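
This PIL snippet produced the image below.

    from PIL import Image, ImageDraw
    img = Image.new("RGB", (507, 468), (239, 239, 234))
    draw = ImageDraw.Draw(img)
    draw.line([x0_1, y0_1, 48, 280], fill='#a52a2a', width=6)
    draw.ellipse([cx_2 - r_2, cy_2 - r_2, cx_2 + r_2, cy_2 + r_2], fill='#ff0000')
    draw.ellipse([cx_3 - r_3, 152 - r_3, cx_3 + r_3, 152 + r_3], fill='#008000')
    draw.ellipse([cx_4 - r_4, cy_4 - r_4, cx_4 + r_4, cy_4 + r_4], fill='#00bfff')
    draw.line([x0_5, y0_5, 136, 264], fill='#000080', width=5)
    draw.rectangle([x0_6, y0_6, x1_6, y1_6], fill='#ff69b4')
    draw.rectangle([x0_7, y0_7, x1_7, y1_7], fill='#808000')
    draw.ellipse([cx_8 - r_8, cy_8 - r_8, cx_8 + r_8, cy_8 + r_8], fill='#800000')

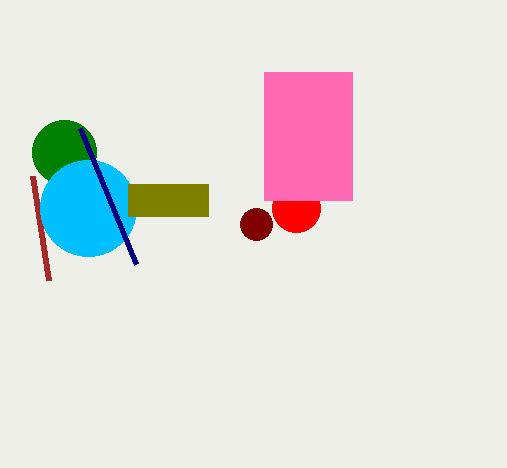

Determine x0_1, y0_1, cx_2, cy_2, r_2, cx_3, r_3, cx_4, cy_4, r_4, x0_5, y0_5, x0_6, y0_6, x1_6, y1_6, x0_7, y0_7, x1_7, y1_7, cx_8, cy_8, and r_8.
x0_1 = 32
y0_1 = 176
cx_2 = 296
cy_2 = 208
r_2 = 24
cx_3 = 64
r_3 = 32
cx_4 = 88
cy_4 = 208
r_4 = 48
x0_5 = 80
y0_5 = 128
x0_6 = 264
y0_6 = 72
x1_6 = 352
y1_6 = 200
x0_7 = 128
y0_7 = 184
x1_7 = 208
y1_7 = 216
cx_8 = 256
cy_8 = 224
r_8 = 16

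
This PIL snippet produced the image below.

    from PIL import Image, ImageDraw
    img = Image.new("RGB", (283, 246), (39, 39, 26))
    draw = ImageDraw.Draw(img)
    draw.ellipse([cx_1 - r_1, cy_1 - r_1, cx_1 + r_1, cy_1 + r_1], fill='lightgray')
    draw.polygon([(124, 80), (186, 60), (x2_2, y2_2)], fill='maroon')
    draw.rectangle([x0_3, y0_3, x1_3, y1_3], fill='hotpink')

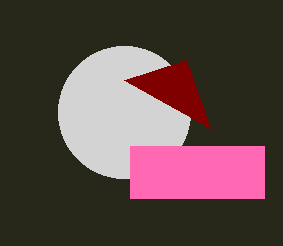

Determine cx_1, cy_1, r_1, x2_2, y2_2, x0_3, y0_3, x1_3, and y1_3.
cx_1 = 124, cy_1 = 112, r_1 = 66, x2_2 = 210, y2_2 = 128, x0_3 = 130, y0_3 = 146, x1_3 = 264, y1_3 = 198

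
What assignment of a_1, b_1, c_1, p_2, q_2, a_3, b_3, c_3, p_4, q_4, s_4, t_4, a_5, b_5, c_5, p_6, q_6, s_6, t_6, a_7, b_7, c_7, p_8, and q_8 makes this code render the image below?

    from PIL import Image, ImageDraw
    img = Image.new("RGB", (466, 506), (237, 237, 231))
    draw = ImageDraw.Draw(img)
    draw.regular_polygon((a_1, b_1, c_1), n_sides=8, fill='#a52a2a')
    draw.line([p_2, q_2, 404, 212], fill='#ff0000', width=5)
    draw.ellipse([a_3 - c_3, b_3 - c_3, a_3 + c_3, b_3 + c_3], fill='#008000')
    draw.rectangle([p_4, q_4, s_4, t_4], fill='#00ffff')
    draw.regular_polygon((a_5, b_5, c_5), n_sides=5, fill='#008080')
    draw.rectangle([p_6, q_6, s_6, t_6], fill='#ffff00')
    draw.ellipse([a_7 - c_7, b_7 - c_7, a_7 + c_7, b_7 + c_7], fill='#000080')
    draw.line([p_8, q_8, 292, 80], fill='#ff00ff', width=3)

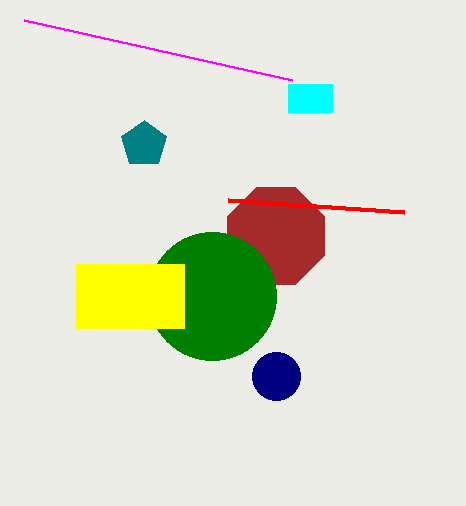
a_1 = 276, b_1 = 236, c_1 = 52, p_2 = 228, q_2 = 200, a_3 = 212, b_3 = 296, c_3 = 64, p_4 = 288, q_4 = 84, s_4 = 332, t_4 = 112, a_5 = 144, b_5 = 144, c_5 = 24, p_6 = 76, q_6 = 264, s_6 = 184, t_6 = 328, a_7 = 276, b_7 = 376, c_7 = 24, p_8 = 24, q_8 = 20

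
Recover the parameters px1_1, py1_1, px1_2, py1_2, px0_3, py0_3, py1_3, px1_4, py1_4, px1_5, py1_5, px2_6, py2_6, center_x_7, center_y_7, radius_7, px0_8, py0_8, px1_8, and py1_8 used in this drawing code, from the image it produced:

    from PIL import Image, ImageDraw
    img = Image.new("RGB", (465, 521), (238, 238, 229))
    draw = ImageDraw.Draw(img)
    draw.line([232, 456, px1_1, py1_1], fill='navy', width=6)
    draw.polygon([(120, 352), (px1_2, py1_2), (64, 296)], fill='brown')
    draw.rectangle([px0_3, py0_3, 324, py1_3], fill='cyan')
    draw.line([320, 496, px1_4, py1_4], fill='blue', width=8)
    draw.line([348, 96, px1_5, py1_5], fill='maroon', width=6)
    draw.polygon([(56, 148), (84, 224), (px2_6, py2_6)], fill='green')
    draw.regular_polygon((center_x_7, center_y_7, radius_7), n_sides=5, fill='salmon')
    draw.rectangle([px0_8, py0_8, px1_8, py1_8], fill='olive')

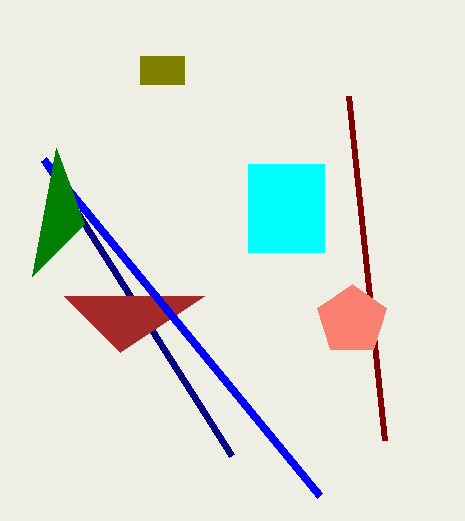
px1_1 = 44
py1_1 = 160
px1_2 = 204
py1_2 = 296
px0_3 = 248
py0_3 = 164
py1_3 = 252
px1_4 = 44
py1_4 = 160
px1_5 = 384
py1_5 = 440
px2_6 = 32
py2_6 = 276
center_x_7 = 352
center_y_7 = 320
radius_7 = 36
px0_8 = 140
py0_8 = 56
px1_8 = 184
py1_8 = 84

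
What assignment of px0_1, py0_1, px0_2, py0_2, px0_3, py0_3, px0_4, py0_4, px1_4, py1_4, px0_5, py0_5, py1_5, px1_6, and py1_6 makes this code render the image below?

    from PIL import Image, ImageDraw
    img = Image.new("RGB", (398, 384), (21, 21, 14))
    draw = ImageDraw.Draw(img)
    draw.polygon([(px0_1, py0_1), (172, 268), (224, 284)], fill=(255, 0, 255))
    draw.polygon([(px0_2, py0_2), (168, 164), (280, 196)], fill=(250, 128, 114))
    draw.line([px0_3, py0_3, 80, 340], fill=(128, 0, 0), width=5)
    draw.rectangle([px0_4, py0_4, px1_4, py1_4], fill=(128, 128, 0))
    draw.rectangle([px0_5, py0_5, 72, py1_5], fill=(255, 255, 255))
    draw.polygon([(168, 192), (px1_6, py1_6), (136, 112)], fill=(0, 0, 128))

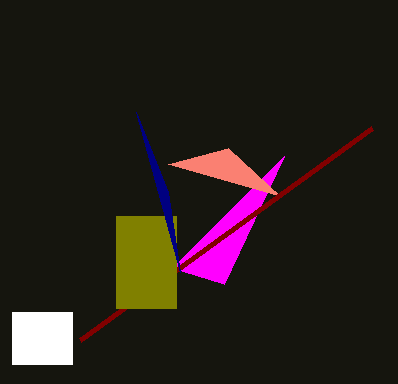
px0_1 = 284
py0_1 = 156
px0_2 = 228
py0_2 = 148
px0_3 = 372
py0_3 = 128
px0_4 = 116
py0_4 = 216
px1_4 = 176
py1_4 = 308
px0_5 = 12
py0_5 = 312
py1_5 = 364
px1_6 = 180
py1_6 = 272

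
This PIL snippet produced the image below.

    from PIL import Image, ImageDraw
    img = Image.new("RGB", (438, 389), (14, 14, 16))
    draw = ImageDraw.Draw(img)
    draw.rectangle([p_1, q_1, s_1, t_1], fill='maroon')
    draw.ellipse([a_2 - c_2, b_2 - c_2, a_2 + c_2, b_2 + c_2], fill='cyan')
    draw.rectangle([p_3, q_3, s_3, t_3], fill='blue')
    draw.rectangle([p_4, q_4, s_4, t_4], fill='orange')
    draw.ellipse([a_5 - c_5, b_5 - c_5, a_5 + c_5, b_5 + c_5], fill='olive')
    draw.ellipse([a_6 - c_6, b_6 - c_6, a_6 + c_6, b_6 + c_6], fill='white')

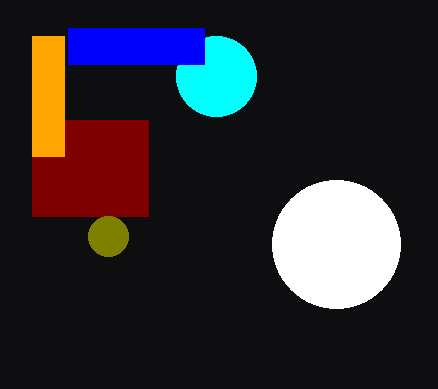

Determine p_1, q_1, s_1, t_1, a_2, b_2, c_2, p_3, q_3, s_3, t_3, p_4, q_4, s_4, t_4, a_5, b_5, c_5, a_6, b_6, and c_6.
p_1 = 32, q_1 = 120, s_1 = 148, t_1 = 216, a_2 = 216, b_2 = 76, c_2 = 40, p_3 = 68, q_3 = 28, s_3 = 204, t_3 = 64, p_4 = 32, q_4 = 36, s_4 = 64, t_4 = 156, a_5 = 108, b_5 = 236, c_5 = 20, a_6 = 336, b_6 = 244, c_6 = 64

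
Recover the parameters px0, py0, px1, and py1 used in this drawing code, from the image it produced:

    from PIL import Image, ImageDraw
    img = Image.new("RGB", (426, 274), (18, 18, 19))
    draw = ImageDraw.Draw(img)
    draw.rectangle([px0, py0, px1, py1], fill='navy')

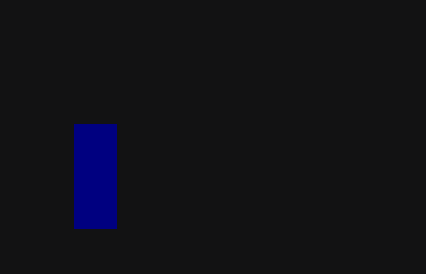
px0 = 74, py0 = 124, px1 = 116, py1 = 228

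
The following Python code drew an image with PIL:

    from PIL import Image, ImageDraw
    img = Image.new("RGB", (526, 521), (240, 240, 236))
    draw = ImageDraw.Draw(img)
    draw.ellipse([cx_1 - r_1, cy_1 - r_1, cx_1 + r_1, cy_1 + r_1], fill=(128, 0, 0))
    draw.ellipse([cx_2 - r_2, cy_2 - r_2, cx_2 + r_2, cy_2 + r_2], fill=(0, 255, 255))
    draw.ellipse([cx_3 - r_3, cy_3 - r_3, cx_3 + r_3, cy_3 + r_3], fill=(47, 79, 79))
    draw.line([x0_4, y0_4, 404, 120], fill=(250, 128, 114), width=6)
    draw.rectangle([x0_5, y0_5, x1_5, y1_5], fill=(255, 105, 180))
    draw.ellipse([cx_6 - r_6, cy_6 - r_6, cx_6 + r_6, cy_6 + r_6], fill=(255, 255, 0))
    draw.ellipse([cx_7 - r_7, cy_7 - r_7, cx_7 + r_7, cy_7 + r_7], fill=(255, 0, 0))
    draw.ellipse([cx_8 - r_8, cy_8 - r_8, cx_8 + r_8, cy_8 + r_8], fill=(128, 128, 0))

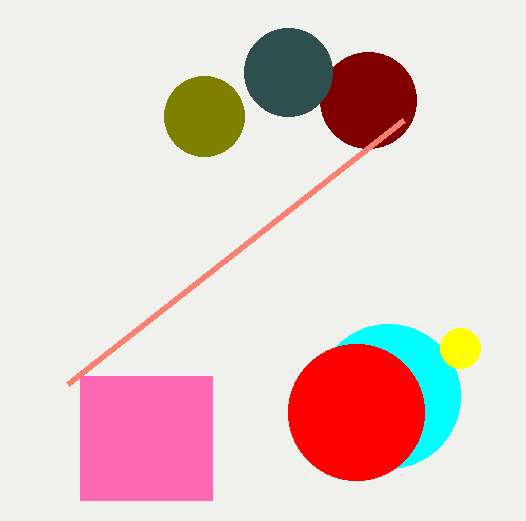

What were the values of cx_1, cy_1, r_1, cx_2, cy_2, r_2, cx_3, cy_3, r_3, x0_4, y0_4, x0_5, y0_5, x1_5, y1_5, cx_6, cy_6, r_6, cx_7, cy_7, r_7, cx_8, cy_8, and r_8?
cx_1 = 368; cy_1 = 100; r_1 = 48; cx_2 = 388; cy_2 = 396; r_2 = 72; cx_3 = 288; cy_3 = 72; r_3 = 44; x0_4 = 68; y0_4 = 384; x0_5 = 80; y0_5 = 376; x1_5 = 212; y1_5 = 500; cx_6 = 460; cy_6 = 348; r_6 = 20; cx_7 = 356; cy_7 = 412; r_7 = 68; cx_8 = 204; cy_8 = 116; r_8 = 40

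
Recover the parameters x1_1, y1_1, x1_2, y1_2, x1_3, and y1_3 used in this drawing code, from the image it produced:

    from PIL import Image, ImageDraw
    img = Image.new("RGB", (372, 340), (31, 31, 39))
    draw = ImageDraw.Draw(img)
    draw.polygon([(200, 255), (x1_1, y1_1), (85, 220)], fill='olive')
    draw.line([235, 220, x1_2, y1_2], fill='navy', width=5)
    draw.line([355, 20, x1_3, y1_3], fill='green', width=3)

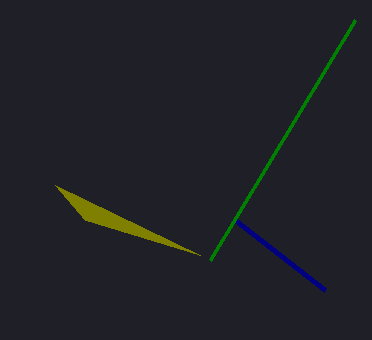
x1_1 = 55
y1_1 = 185
x1_2 = 325
y1_2 = 290
x1_3 = 210
y1_3 = 260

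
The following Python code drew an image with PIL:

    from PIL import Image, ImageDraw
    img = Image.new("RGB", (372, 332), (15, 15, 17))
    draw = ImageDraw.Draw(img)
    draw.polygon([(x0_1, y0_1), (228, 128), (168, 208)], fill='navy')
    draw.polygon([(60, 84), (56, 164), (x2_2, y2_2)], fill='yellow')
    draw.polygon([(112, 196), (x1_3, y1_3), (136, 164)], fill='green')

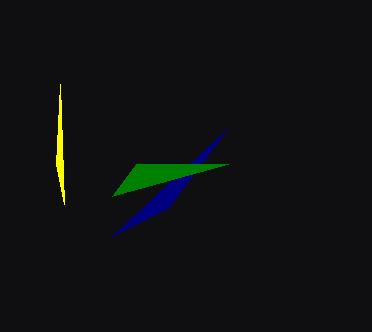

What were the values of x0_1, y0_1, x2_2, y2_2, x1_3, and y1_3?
x0_1 = 112, y0_1 = 236, x2_2 = 64, y2_2 = 204, x1_3 = 228, y1_3 = 164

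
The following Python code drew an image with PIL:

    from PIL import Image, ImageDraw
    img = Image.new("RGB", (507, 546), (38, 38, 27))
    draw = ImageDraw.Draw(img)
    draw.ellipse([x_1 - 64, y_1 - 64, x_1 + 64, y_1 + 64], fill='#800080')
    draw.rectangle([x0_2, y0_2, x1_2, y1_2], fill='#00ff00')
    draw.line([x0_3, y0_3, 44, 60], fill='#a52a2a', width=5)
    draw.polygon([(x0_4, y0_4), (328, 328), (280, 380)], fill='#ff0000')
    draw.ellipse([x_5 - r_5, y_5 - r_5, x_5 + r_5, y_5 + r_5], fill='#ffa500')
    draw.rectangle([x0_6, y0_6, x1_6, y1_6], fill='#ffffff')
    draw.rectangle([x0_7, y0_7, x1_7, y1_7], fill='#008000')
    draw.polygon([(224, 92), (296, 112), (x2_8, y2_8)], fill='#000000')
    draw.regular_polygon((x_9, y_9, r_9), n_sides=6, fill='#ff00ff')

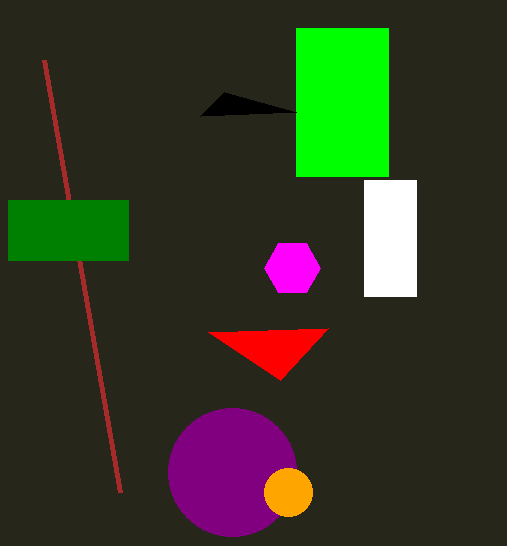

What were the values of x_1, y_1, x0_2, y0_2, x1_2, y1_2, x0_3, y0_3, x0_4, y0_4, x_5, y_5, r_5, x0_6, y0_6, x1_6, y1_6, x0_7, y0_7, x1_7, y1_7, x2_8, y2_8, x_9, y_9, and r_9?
x_1 = 232
y_1 = 472
x0_2 = 296
y0_2 = 28
x1_2 = 388
y1_2 = 176
x0_3 = 120
y0_3 = 492
x0_4 = 208
y0_4 = 332
x_5 = 288
y_5 = 492
r_5 = 24
x0_6 = 364
y0_6 = 180
x1_6 = 416
y1_6 = 296
x0_7 = 8
y0_7 = 200
x1_7 = 128
y1_7 = 260
x2_8 = 200
y2_8 = 116
x_9 = 292
y_9 = 268
r_9 = 28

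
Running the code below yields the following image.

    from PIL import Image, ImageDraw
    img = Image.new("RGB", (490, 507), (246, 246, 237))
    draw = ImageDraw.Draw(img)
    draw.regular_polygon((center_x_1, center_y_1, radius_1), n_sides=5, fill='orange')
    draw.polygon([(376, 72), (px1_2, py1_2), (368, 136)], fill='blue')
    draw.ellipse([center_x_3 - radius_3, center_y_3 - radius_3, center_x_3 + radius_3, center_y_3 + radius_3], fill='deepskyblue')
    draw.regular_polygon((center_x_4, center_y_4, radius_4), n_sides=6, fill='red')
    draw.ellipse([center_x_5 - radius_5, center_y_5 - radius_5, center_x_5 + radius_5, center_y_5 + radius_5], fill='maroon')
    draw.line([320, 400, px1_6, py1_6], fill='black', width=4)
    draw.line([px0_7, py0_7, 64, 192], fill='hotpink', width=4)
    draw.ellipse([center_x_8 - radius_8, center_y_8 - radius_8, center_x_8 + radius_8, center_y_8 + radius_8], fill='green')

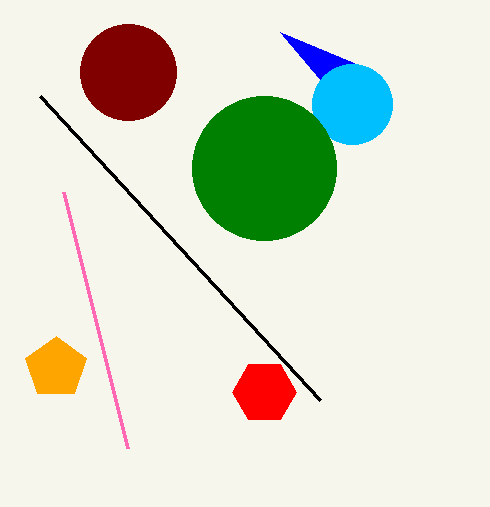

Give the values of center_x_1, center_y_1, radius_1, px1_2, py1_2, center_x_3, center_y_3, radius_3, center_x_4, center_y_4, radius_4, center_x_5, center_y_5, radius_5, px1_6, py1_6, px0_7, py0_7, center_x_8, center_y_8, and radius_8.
center_x_1 = 56; center_y_1 = 368; radius_1 = 32; px1_2 = 280; py1_2 = 32; center_x_3 = 352; center_y_3 = 104; radius_3 = 40; center_x_4 = 264; center_y_4 = 392; radius_4 = 32; center_x_5 = 128; center_y_5 = 72; radius_5 = 48; px1_6 = 40; py1_6 = 96; px0_7 = 128; py0_7 = 448; center_x_8 = 264; center_y_8 = 168; radius_8 = 72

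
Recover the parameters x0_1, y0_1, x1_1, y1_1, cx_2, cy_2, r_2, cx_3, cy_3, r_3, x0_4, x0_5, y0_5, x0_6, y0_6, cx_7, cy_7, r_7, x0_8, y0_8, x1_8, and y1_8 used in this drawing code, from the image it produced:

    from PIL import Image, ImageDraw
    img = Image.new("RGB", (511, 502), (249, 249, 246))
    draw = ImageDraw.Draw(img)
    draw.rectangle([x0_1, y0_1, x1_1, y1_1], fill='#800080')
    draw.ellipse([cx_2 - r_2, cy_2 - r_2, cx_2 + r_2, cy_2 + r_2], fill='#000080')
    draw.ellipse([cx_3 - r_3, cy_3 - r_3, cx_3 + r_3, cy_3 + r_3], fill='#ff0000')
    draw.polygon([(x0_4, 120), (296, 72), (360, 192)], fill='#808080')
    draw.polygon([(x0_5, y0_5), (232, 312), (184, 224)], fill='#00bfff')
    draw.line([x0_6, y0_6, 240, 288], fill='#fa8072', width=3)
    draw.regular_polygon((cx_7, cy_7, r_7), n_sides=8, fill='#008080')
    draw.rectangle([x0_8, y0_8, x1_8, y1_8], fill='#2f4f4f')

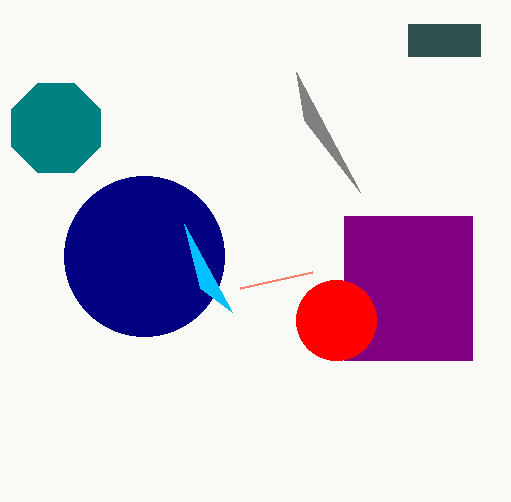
x0_1 = 344
y0_1 = 216
x1_1 = 472
y1_1 = 360
cx_2 = 144
cy_2 = 256
r_2 = 80
cx_3 = 336
cy_3 = 320
r_3 = 40
x0_4 = 304
x0_5 = 200
y0_5 = 288
x0_6 = 312
y0_6 = 272
cx_7 = 56
cy_7 = 128
r_7 = 48
x0_8 = 408
y0_8 = 24
x1_8 = 480
y1_8 = 56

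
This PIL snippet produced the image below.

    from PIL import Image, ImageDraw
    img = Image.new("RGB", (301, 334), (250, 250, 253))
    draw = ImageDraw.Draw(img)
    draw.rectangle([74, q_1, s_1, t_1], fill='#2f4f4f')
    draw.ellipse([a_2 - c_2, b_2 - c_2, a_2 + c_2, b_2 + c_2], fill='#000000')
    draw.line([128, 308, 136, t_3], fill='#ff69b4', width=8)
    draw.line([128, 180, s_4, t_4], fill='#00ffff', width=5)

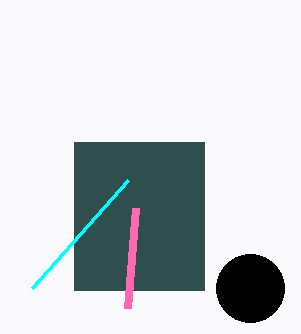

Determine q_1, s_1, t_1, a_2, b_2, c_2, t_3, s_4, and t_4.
q_1 = 142
s_1 = 204
t_1 = 290
a_2 = 250
b_2 = 288
c_2 = 34
t_3 = 208
s_4 = 32
t_4 = 288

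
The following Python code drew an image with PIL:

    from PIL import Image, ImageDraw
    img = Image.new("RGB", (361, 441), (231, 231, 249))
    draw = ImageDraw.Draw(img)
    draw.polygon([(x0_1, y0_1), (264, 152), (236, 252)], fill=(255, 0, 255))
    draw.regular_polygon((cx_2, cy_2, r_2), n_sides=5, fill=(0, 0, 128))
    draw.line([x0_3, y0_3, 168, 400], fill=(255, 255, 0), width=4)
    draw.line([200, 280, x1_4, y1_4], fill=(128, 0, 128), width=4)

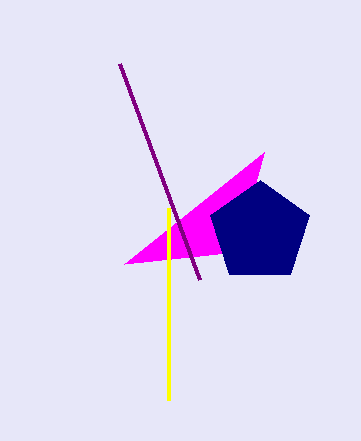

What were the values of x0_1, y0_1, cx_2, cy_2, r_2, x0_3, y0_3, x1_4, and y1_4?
x0_1 = 124
y0_1 = 264
cx_2 = 260
cy_2 = 232
r_2 = 52
x0_3 = 168
y0_3 = 208
x1_4 = 120
y1_4 = 64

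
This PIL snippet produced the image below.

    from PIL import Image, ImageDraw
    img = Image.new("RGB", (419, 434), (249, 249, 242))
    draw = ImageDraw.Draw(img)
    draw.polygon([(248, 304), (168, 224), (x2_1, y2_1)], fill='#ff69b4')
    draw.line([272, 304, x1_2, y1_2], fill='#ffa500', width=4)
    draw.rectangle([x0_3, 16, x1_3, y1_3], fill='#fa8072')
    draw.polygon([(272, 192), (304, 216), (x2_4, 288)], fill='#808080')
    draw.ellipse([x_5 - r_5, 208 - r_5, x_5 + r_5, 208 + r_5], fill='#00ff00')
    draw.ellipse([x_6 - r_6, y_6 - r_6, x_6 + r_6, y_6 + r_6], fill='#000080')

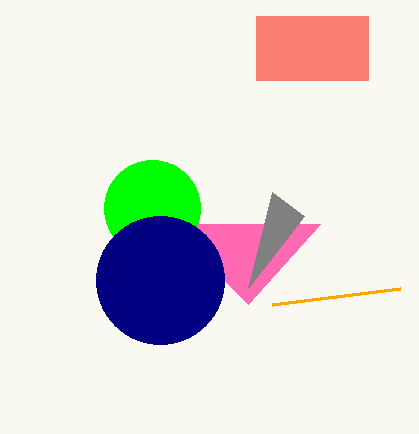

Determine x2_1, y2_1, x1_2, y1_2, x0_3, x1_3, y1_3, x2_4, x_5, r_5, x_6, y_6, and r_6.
x2_1 = 320
y2_1 = 224
x1_2 = 400
y1_2 = 288
x0_3 = 256
x1_3 = 368
y1_3 = 80
x2_4 = 248
x_5 = 152
r_5 = 48
x_6 = 160
y_6 = 280
r_6 = 64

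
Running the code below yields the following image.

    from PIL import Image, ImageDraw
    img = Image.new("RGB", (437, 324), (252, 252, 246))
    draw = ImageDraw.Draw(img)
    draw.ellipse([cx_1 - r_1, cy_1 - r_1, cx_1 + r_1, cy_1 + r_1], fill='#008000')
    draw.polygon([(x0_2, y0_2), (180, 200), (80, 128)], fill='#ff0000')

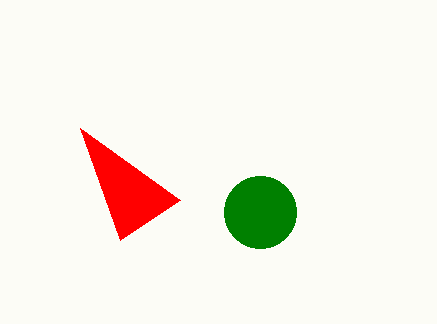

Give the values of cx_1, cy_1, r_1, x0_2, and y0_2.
cx_1 = 260, cy_1 = 212, r_1 = 36, x0_2 = 120, y0_2 = 240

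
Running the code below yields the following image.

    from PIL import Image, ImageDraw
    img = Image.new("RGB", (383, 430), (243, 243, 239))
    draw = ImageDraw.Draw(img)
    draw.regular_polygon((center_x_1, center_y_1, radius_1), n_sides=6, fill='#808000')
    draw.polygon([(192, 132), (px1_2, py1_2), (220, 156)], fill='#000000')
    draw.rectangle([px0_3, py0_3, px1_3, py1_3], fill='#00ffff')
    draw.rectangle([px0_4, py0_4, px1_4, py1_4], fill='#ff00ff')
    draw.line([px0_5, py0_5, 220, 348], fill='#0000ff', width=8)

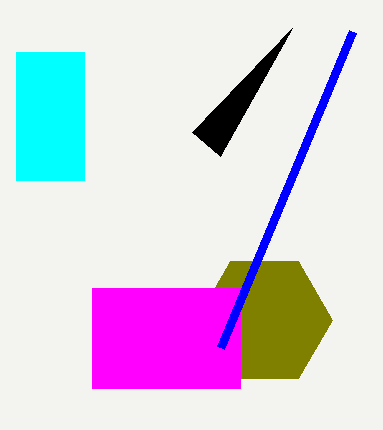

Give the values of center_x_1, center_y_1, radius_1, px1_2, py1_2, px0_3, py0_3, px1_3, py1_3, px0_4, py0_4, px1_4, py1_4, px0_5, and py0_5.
center_x_1 = 264
center_y_1 = 320
radius_1 = 68
px1_2 = 292
py1_2 = 28
px0_3 = 16
py0_3 = 52
px1_3 = 84
py1_3 = 180
px0_4 = 92
py0_4 = 288
px1_4 = 240
py1_4 = 388
px0_5 = 352
py0_5 = 32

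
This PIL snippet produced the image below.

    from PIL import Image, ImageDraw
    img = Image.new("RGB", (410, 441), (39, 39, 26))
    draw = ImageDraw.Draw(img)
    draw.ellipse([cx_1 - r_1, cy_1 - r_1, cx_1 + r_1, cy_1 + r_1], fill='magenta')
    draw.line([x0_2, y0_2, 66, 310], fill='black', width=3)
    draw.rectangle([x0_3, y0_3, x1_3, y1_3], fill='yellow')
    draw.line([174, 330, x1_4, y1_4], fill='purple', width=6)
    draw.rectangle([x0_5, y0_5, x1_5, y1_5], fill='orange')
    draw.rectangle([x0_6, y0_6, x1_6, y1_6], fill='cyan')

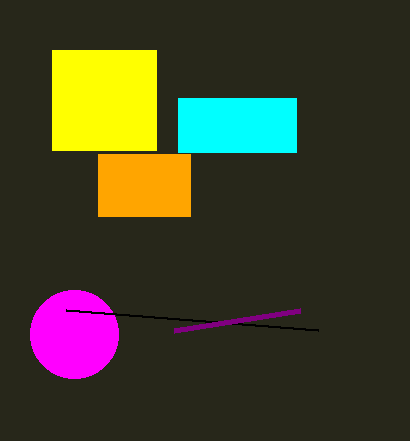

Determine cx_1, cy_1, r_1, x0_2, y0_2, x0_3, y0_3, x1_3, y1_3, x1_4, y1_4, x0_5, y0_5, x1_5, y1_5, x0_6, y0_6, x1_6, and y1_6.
cx_1 = 74; cy_1 = 334; r_1 = 44; x0_2 = 318; y0_2 = 330; x0_3 = 52; y0_3 = 50; x1_3 = 156; y1_3 = 150; x1_4 = 300; y1_4 = 310; x0_5 = 98; y0_5 = 154; x1_5 = 190; y1_5 = 216; x0_6 = 178; y0_6 = 98; x1_6 = 296; y1_6 = 152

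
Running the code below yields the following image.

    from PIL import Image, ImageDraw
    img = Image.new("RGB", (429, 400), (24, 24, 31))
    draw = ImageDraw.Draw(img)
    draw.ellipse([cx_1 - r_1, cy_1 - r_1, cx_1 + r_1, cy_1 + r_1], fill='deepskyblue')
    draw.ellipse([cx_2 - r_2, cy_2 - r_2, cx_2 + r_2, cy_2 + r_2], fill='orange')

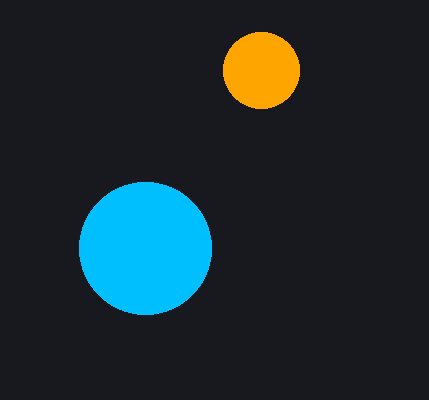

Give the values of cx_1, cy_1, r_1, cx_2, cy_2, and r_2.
cx_1 = 145; cy_1 = 248; r_1 = 66; cx_2 = 261; cy_2 = 70; r_2 = 38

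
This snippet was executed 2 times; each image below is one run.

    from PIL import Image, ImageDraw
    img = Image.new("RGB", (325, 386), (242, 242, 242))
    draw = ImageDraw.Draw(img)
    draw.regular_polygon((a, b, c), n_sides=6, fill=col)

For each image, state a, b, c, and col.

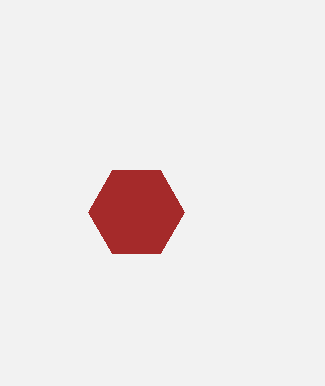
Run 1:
a = 136
b = 212
c = 48
col = 'brown'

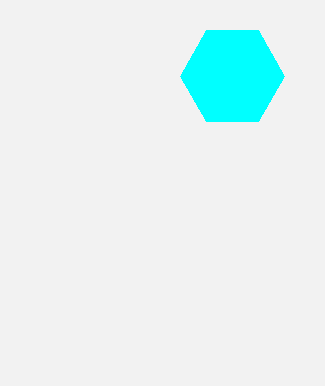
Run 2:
a = 232
b = 76
c = 52
col = 'cyan'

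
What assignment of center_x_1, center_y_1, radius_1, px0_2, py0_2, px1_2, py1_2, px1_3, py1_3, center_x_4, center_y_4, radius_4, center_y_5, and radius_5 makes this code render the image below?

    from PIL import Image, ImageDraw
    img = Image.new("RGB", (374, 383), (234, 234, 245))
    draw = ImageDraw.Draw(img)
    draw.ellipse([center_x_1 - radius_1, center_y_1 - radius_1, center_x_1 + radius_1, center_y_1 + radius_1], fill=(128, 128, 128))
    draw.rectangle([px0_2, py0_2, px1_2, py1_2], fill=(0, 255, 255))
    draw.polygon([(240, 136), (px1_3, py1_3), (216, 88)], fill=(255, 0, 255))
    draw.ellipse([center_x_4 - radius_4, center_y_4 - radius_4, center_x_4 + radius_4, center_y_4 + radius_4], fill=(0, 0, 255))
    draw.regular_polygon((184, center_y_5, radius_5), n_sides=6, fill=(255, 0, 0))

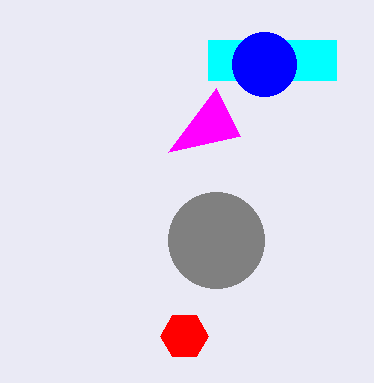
center_x_1 = 216
center_y_1 = 240
radius_1 = 48
px0_2 = 208
py0_2 = 40
px1_2 = 336
py1_2 = 80
px1_3 = 168
py1_3 = 152
center_x_4 = 264
center_y_4 = 64
radius_4 = 32
center_y_5 = 336
radius_5 = 24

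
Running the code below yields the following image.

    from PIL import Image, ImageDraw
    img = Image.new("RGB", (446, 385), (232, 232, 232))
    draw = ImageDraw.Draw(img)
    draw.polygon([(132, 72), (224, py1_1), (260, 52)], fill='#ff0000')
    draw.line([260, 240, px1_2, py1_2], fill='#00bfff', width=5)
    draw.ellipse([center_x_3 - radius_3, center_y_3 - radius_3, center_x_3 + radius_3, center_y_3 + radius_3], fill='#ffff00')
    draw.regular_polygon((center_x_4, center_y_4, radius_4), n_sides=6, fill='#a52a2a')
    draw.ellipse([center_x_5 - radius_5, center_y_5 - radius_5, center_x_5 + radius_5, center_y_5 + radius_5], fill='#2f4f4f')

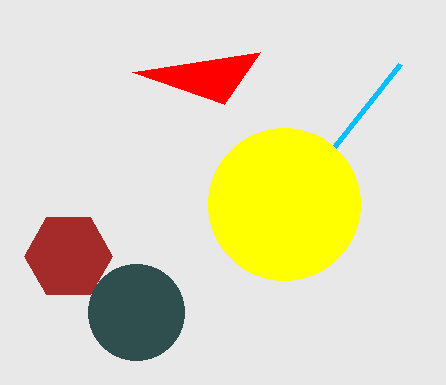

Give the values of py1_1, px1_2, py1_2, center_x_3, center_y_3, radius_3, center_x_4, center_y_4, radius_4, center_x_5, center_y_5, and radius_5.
py1_1 = 104
px1_2 = 400
py1_2 = 64
center_x_3 = 284
center_y_3 = 204
radius_3 = 76
center_x_4 = 68
center_y_4 = 256
radius_4 = 44
center_x_5 = 136
center_y_5 = 312
radius_5 = 48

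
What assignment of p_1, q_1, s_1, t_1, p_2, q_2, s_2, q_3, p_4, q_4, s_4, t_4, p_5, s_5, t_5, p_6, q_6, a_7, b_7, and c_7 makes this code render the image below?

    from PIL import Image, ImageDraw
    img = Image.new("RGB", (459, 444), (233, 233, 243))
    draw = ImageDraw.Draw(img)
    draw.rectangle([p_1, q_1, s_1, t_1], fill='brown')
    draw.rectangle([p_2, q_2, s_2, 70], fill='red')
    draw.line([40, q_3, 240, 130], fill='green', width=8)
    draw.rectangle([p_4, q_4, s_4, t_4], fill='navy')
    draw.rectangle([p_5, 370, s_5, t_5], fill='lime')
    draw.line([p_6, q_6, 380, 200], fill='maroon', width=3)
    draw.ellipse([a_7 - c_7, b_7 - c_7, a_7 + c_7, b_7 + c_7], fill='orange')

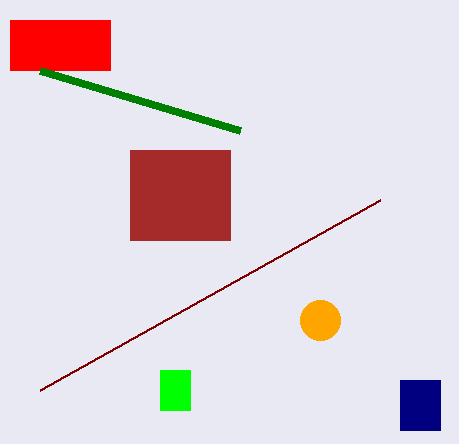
p_1 = 130
q_1 = 150
s_1 = 230
t_1 = 240
p_2 = 10
q_2 = 20
s_2 = 110
q_3 = 70
p_4 = 400
q_4 = 380
s_4 = 440
t_4 = 430
p_5 = 160
s_5 = 190
t_5 = 410
p_6 = 40
q_6 = 390
a_7 = 320
b_7 = 320
c_7 = 20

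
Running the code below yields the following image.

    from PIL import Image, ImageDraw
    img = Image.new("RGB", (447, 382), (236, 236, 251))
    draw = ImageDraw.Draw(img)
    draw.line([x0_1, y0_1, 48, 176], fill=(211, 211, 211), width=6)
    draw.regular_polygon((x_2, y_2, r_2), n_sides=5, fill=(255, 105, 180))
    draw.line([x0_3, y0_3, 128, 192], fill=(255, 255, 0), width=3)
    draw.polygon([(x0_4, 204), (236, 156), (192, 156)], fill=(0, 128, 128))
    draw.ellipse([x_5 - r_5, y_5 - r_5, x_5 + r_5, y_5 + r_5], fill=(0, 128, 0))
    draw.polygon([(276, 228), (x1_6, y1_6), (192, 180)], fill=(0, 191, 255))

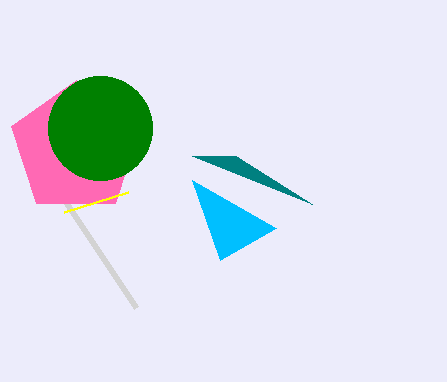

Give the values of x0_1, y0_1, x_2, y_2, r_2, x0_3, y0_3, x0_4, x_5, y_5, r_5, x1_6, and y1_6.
x0_1 = 136
y0_1 = 308
x_2 = 76
y_2 = 148
r_2 = 68
x0_3 = 64
y0_3 = 212
x0_4 = 312
x_5 = 100
y_5 = 128
r_5 = 52
x1_6 = 220
y1_6 = 260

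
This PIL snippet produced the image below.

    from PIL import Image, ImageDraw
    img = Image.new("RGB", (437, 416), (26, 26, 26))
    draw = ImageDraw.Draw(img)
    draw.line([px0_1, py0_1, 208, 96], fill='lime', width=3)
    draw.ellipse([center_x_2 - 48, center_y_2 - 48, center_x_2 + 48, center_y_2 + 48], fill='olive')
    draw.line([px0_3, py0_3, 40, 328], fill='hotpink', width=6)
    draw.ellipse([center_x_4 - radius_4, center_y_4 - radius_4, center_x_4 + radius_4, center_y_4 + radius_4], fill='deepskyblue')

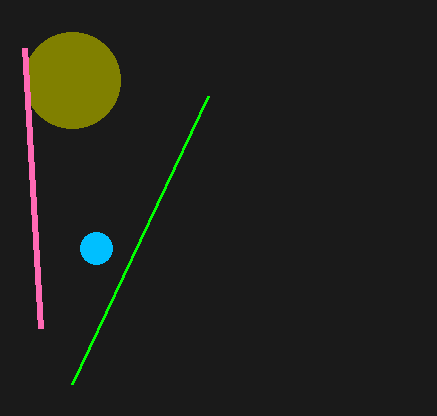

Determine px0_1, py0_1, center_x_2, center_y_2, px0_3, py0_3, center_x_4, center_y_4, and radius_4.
px0_1 = 72, py0_1 = 384, center_x_2 = 72, center_y_2 = 80, px0_3 = 24, py0_3 = 48, center_x_4 = 96, center_y_4 = 248, radius_4 = 16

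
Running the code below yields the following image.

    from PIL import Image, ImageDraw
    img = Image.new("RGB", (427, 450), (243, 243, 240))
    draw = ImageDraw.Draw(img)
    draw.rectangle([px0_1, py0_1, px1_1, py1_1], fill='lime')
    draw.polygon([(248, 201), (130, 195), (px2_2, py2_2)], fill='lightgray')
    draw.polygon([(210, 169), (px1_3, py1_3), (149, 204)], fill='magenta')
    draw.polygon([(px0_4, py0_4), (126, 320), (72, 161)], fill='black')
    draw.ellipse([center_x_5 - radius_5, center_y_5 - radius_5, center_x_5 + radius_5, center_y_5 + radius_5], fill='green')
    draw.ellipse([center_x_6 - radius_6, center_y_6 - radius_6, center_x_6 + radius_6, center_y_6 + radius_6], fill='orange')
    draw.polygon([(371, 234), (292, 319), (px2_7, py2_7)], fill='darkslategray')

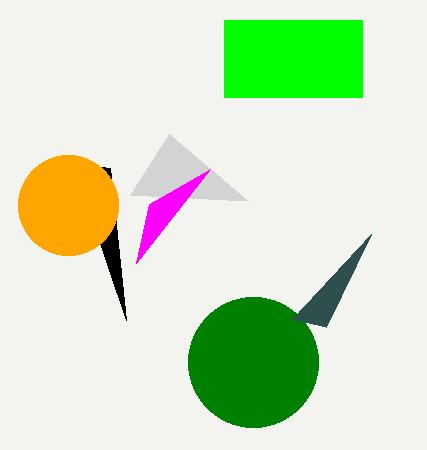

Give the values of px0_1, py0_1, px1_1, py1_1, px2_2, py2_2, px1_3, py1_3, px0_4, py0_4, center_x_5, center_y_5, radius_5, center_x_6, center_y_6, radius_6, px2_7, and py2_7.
px0_1 = 224; py0_1 = 20; px1_1 = 362; py1_1 = 97; px2_2 = 169; py2_2 = 134; px1_3 = 136; py1_3 = 263; px0_4 = 110; py0_4 = 168; center_x_5 = 253; center_y_5 = 362; radius_5 = 65; center_x_6 = 68; center_y_6 = 205; radius_6 = 50; px2_7 = 326; py2_7 = 327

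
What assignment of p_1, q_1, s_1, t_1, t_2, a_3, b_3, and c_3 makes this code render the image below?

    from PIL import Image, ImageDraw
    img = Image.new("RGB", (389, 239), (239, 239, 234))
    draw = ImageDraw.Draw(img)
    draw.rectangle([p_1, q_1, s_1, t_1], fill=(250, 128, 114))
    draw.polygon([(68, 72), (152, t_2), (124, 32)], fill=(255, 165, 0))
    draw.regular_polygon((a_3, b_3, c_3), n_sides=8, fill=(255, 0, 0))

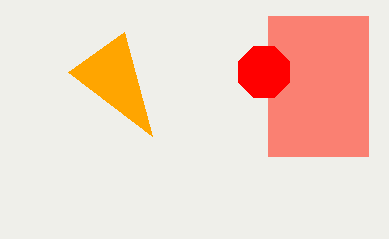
p_1 = 268, q_1 = 16, s_1 = 368, t_1 = 156, t_2 = 136, a_3 = 264, b_3 = 72, c_3 = 28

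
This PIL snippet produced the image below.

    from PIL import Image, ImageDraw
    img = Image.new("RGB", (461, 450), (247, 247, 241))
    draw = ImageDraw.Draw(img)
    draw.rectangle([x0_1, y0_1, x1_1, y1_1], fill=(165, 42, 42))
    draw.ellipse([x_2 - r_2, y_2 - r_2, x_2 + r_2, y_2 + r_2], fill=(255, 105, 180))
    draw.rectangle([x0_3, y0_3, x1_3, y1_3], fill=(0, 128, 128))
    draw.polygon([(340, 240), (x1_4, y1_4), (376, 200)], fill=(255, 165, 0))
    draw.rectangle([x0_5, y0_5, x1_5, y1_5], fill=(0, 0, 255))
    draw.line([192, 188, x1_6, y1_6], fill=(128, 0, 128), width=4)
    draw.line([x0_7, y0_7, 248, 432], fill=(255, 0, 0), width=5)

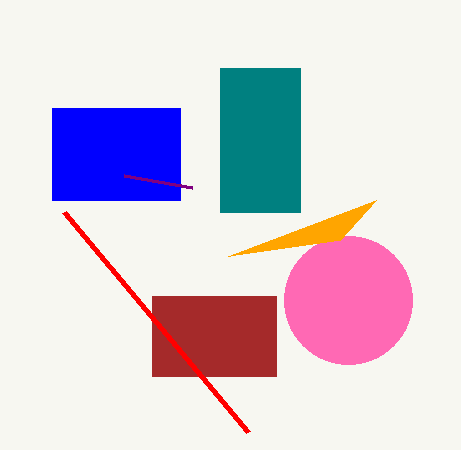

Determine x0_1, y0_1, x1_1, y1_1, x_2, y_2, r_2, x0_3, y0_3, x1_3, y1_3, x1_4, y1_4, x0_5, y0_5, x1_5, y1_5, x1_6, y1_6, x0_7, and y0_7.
x0_1 = 152; y0_1 = 296; x1_1 = 276; y1_1 = 376; x_2 = 348; y_2 = 300; r_2 = 64; x0_3 = 220; y0_3 = 68; x1_3 = 300; y1_3 = 212; x1_4 = 228; y1_4 = 256; x0_5 = 52; y0_5 = 108; x1_5 = 180; y1_5 = 200; x1_6 = 124; y1_6 = 176; x0_7 = 64; y0_7 = 212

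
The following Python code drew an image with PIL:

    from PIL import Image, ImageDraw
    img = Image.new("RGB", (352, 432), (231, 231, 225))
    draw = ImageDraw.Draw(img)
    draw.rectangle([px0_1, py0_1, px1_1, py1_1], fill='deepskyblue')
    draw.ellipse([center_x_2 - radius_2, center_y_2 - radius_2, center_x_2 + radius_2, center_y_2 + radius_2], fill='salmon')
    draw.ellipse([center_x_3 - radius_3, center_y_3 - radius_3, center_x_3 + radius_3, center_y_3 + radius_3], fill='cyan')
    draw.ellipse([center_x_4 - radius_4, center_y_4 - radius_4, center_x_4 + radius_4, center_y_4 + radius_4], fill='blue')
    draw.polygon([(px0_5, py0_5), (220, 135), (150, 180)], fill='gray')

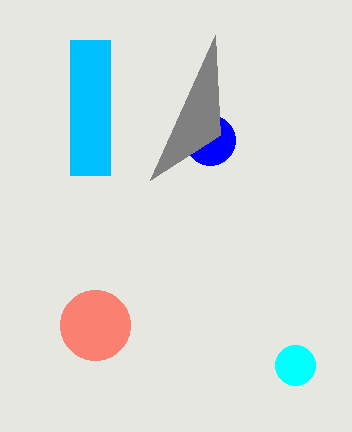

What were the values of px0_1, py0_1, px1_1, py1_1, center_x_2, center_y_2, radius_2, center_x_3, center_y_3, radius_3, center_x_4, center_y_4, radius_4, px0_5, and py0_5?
px0_1 = 70, py0_1 = 40, px1_1 = 110, py1_1 = 175, center_x_2 = 95, center_y_2 = 325, radius_2 = 35, center_x_3 = 295, center_y_3 = 365, radius_3 = 20, center_x_4 = 210, center_y_4 = 140, radius_4 = 25, px0_5 = 215, py0_5 = 35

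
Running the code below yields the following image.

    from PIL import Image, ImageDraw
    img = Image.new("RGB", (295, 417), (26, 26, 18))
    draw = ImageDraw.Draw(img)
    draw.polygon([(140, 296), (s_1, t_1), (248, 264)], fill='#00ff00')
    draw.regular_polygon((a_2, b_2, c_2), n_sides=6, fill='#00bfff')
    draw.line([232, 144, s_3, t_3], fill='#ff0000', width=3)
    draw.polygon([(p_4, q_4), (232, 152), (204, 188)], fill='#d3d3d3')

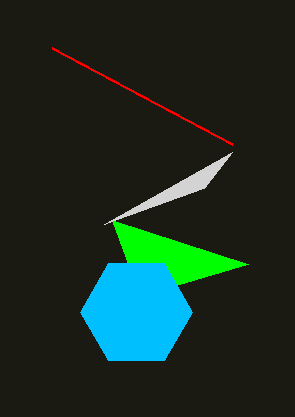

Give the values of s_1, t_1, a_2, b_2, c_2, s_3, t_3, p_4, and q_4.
s_1 = 112; t_1 = 220; a_2 = 136; b_2 = 312; c_2 = 56; s_3 = 52; t_3 = 48; p_4 = 104; q_4 = 224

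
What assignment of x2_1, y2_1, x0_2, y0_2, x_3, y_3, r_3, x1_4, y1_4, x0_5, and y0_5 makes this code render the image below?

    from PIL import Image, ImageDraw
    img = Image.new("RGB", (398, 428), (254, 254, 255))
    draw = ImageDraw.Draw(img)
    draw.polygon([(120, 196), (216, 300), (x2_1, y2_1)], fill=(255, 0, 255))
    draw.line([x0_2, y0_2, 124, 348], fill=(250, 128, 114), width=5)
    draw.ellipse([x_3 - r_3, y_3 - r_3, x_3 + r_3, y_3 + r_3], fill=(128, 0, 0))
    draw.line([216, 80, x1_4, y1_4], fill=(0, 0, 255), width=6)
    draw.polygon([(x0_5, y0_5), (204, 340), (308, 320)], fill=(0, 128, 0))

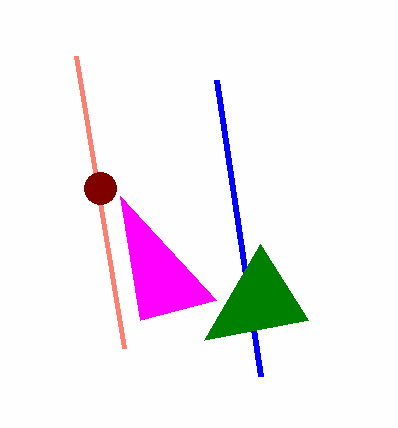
x2_1 = 140
y2_1 = 320
x0_2 = 76
y0_2 = 56
x_3 = 100
y_3 = 188
r_3 = 16
x1_4 = 260
y1_4 = 376
x0_5 = 260
y0_5 = 244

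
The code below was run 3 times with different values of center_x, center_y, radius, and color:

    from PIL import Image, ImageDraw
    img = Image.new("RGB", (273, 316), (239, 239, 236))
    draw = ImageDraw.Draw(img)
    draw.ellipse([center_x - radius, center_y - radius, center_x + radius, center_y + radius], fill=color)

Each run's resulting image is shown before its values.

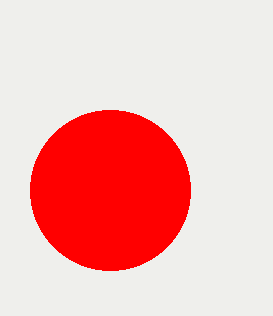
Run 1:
center_x = 110; center_y = 190; radius = 80; color = 'red'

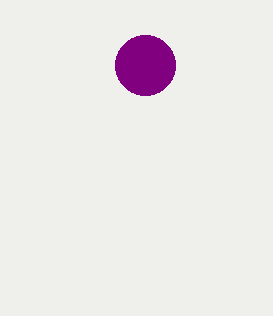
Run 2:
center_x = 145, center_y = 65, radius = 30, color = 'purple'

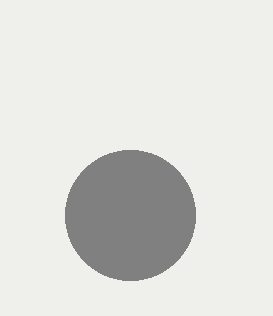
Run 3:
center_x = 130, center_y = 215, radius = 65, color = 'gray'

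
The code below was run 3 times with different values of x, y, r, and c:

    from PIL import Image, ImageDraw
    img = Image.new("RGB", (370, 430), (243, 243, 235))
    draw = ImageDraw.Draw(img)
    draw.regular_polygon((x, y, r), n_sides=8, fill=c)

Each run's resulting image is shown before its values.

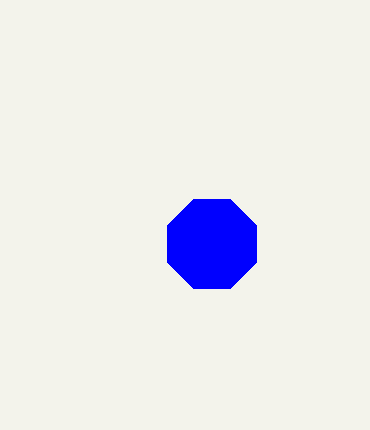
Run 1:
x = 212
y = 244
r = 48
c = 'blue'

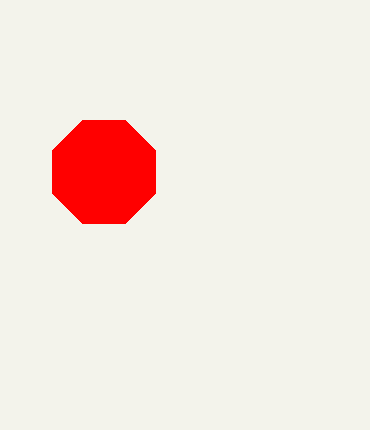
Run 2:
x = 104
y = 172
r = 56
c = 'red'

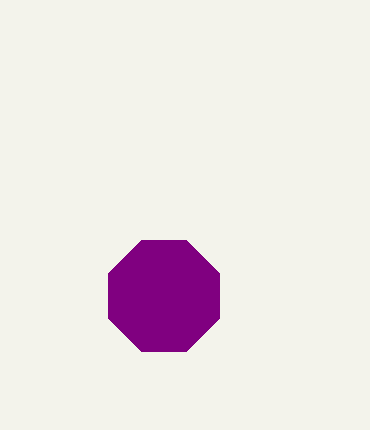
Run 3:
x = 164; y = 296; r = 60; c = 'purple'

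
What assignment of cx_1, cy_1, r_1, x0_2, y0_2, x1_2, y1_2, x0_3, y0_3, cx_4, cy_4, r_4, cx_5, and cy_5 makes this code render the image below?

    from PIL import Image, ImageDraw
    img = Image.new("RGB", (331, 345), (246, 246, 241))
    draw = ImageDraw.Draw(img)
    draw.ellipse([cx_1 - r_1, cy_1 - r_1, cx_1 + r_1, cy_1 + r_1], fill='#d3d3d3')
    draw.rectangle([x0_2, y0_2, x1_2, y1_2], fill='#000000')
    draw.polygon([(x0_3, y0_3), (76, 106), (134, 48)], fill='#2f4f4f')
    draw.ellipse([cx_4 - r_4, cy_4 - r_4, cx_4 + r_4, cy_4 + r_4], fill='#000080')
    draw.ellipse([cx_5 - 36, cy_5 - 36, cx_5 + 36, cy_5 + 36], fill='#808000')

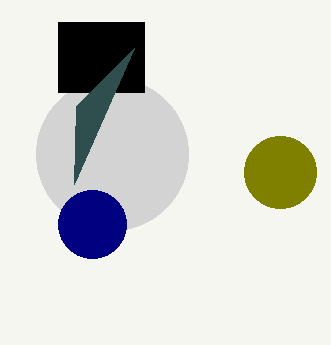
cx_1 = 112, cy_1 = 154, r_1 = 76, x0_2 = 58, y0_2 = 22, x1_2 = 144, y1_2 = 92, x0_3 = 74, y0_3 = 184, cx_4 = 92, cy_4 = 224, r_4 = 34, cx_5 = 280, cy_5 = 172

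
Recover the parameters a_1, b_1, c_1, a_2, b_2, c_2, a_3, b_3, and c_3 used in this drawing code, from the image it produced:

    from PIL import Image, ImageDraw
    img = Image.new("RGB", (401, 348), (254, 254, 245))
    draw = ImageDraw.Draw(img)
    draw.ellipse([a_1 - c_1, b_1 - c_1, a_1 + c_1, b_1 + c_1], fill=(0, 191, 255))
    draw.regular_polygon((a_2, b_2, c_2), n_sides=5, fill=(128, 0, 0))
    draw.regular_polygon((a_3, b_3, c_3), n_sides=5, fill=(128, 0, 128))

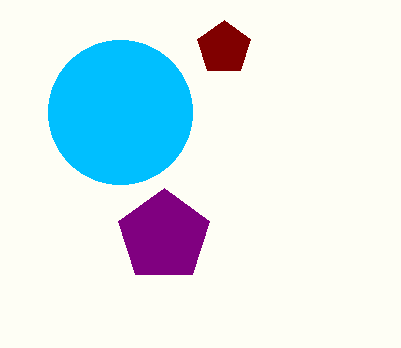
a_1 = 120
b_1 = 112
c_1 = 72
a_2 = 224
b_2 = 48
c_2 = 28
a_3 = 164
b_3 = 236
c_3 = 48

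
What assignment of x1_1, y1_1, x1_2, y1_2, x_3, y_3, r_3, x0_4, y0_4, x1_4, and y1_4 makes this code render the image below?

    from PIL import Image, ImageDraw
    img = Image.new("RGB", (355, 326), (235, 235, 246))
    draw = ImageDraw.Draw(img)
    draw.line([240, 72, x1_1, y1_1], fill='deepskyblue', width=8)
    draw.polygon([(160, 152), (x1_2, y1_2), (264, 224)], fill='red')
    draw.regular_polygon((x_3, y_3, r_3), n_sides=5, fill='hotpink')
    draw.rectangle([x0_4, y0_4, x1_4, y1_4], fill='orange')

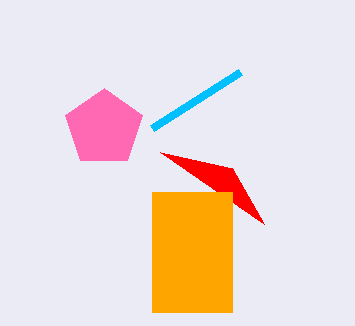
x1_1 = 152; y1_1 = 128; x1_2 = 232; y1_2 = 168; x_3 = 104; y_3 = 128; r_3 = 40; x0_4 = 152; y0_4 = 192; x1_4 = 232; y1_4 = 312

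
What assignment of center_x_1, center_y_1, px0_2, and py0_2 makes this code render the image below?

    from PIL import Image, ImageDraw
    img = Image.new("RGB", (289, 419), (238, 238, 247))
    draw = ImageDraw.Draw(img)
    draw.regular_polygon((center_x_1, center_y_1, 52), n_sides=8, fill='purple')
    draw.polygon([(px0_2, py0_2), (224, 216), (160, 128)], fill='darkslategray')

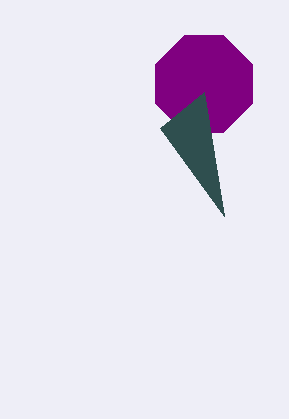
center_x_1 = 204, center_y_1 = 84, px0_2 = 204, py0_2 = 92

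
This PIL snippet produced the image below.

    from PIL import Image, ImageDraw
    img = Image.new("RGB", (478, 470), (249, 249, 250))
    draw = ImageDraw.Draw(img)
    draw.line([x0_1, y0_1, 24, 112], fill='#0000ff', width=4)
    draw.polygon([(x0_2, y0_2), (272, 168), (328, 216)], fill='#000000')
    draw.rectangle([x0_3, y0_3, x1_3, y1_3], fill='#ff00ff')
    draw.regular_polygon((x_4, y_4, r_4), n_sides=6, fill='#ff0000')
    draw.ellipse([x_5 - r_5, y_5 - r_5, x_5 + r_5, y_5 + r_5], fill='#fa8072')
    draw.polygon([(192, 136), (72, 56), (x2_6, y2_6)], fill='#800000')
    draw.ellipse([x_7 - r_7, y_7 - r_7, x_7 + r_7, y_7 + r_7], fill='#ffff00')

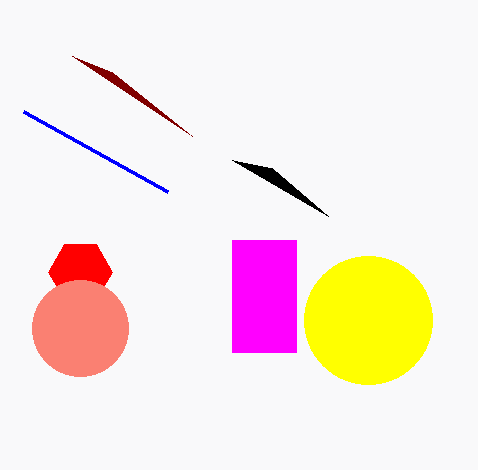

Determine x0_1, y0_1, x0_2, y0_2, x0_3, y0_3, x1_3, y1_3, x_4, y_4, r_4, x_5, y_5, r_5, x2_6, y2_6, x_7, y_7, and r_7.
x0_1 = 168
y0_1 = 192
x0_2 = 232
y0_2 = 160
x0_3 = 232
y0_3 = 240
x1_3 = 296
y1_3 = 352
x_4 = 80
y_4 = 272
r_4 = 32
x_5 = 80
y_5 = 328
r_5 = 48
x2_6 = 112
y2_6 = 72
x_7 = 368
y_7 = 320
r_7 = 64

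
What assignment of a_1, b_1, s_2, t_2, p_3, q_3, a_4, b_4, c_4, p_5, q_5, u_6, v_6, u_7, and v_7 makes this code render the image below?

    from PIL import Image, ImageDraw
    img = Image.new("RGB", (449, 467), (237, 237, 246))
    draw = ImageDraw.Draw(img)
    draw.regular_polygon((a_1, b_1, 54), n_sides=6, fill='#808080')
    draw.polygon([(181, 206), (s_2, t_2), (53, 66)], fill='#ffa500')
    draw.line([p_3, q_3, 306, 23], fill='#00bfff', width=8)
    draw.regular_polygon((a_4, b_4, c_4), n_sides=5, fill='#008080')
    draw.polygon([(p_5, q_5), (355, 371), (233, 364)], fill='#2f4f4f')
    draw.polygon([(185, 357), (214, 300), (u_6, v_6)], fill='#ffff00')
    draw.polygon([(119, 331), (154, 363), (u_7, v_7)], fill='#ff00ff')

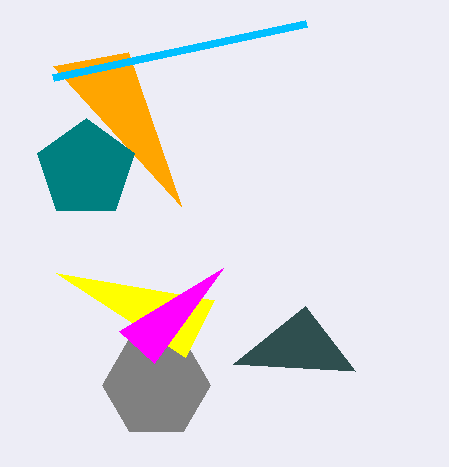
a_1 = 156; b_1 = 385; s_2 = 128; t_2 = 52; p_3 = 53; q_3 = 77; a_4 = 86; b_4 = 169; c_4 = 51; p_5 = 305; q_5 = 306; u_6 = 56; v_6 = 273; u_7 = 223; v_7 = 268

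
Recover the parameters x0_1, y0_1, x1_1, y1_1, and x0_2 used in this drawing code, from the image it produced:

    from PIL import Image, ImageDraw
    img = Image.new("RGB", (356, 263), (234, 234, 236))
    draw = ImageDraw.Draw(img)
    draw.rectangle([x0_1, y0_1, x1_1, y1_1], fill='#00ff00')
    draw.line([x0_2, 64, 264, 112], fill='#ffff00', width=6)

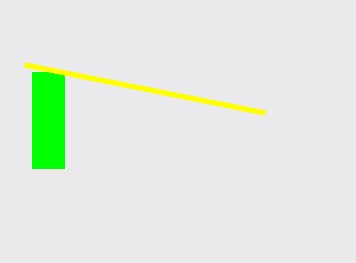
x0_1 = 32, y0_1 = 72, x1_1 = 64, y1_1 = 168, x0_2 = 24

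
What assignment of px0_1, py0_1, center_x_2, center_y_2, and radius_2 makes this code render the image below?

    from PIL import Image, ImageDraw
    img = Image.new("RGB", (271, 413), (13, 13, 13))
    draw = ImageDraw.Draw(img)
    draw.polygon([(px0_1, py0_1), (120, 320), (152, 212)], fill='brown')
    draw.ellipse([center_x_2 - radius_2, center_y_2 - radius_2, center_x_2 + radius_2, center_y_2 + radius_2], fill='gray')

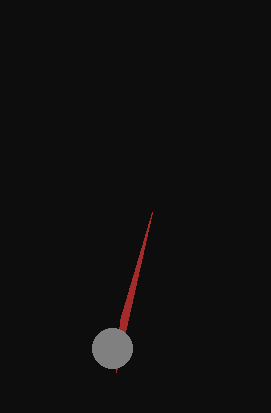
px0_1 = 116, py0_1 = 372, center_x_2 = 112, center_y_2 = 348, radius_2 = 20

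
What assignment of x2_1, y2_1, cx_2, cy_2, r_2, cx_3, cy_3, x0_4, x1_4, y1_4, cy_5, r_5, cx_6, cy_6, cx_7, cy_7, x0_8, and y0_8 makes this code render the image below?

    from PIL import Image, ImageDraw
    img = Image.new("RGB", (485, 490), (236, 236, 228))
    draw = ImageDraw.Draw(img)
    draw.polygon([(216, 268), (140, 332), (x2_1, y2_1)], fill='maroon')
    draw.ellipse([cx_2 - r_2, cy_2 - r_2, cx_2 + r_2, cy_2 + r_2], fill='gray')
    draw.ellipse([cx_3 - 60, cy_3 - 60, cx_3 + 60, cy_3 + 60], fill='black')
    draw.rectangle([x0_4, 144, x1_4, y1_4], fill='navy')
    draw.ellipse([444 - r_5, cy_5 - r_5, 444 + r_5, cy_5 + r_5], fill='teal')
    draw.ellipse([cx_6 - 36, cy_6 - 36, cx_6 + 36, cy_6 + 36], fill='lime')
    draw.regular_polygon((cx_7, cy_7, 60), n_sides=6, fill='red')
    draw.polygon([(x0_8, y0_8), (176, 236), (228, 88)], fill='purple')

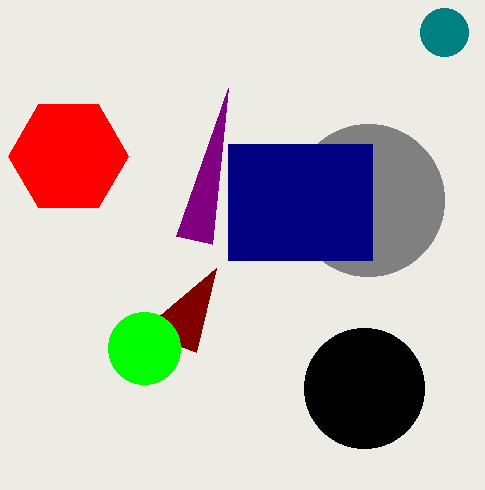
x2_1 = 196
y2_1 = 352
cx_2 = 368
cy_2 = 200
r_2 = 76
cx_3 = 364
cy_3 = 388
x0_4 = 228
x1_4 = 372
y1_4 = 260
cy_5 = 32
r_5 = 24
cx_6 = 144
cy_6 = 348
cx_7 = 68
cy_7 = 156
x0_8 = 212
y0_8 = 244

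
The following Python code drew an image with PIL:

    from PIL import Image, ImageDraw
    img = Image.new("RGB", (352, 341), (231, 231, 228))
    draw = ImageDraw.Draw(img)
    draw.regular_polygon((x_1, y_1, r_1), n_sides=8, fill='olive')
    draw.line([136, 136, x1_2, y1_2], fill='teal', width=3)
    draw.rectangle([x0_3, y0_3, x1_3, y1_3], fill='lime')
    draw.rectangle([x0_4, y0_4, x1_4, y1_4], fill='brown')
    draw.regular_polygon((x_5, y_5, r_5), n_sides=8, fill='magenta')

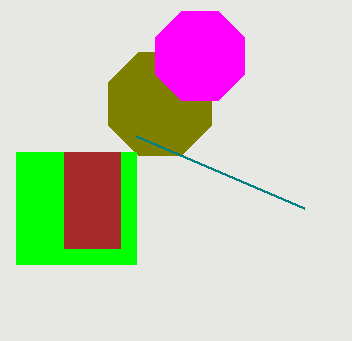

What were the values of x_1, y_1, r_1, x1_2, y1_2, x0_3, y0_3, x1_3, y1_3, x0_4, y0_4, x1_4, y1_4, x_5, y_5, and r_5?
x_1 = 160
y_1 = 104
r_1 = 56
x1_2 = 304
y1_2 = 208
x0_3 = 16
y0_3 = 152
x1_3 = 136
y1_3 = 264
x0_4 = 64
y0_4 = 152
x1_4 = 120
y1_4 = 248
x_5 = 200
y_5 = 56
r_5 = 48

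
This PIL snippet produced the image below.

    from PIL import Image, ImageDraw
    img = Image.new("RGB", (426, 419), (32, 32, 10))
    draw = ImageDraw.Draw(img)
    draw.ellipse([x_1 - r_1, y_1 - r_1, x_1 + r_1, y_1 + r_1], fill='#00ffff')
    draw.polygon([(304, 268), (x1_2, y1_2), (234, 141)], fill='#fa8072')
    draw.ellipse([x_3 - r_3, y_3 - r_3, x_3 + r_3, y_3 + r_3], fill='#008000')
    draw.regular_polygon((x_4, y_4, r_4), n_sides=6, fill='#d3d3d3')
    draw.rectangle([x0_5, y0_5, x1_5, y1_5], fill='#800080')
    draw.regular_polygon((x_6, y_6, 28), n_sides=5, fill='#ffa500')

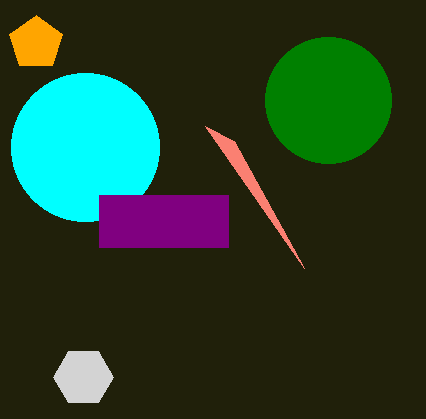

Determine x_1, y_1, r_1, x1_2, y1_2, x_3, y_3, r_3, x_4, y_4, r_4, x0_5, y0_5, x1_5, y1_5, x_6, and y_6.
x_1 = 85
y_1 = 147
r_1 = 74
x1_2 = 205
y1_2 = 126
x_3 = 328
y_3 = 100
r_3 = 63
x_4 = 83
y_4 = 377
r_4 = 30
x0_5 = 99
y0_5 = 195
x1_5 = 228
y1_5 = 247
x_6 = 36
y_6 = 43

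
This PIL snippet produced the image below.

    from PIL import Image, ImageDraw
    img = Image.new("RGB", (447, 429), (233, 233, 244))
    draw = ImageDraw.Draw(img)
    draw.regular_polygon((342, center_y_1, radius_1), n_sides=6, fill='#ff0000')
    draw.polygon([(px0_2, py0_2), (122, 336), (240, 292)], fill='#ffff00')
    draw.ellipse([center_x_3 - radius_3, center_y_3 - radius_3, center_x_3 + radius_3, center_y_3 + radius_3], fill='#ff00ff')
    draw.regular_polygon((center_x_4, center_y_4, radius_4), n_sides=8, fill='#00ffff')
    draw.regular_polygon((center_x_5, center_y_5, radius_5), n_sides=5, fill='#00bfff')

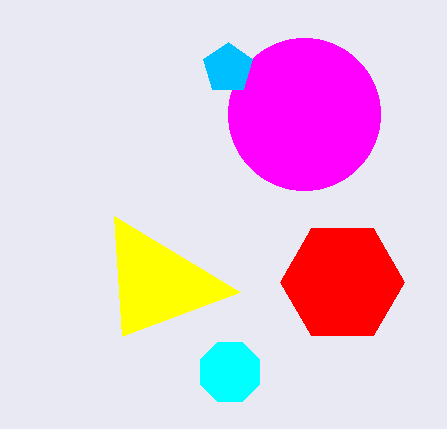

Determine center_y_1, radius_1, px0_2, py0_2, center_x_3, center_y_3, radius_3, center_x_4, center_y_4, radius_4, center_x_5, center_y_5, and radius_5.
center_y_1 = 282; radius_1 = 62; px0_2 = 114; py0_2 = 216; center_x_3 = 304; center_y_3 = 114; radius_3 = 76; center_x_4 = 230; center_y_4 = 372; radius_4 = 32; center_x_5 = 228; center_y_5 = 68; radius_5 = 26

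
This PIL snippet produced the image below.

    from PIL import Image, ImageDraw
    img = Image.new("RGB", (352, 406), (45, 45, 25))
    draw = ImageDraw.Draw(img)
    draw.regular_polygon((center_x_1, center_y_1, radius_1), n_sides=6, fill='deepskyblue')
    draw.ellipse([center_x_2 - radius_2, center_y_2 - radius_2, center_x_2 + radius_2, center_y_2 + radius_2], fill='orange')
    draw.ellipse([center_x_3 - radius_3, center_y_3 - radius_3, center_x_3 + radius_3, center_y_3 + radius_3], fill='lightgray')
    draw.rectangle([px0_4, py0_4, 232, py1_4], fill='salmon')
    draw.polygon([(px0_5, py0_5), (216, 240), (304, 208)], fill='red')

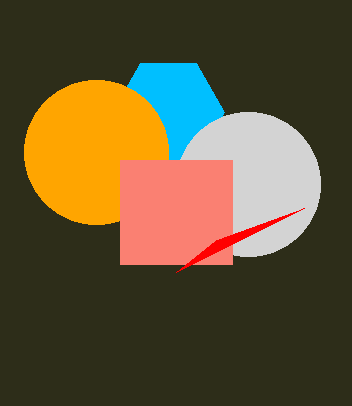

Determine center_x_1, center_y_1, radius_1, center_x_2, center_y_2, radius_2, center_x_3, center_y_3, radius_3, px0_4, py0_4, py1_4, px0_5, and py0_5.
center_x_1 = 168; center_y_1 = 112; radius_1 = 56; center_x_2 = 96; center_y_2 = 152; radius_2 = 72; center_x_3 = 248; center_y_3 = 184; radius_3 = 72; px0_4 = 120; py0_4 = 160; py1_4 = 264; px0_5 = 176; py0_5 = 272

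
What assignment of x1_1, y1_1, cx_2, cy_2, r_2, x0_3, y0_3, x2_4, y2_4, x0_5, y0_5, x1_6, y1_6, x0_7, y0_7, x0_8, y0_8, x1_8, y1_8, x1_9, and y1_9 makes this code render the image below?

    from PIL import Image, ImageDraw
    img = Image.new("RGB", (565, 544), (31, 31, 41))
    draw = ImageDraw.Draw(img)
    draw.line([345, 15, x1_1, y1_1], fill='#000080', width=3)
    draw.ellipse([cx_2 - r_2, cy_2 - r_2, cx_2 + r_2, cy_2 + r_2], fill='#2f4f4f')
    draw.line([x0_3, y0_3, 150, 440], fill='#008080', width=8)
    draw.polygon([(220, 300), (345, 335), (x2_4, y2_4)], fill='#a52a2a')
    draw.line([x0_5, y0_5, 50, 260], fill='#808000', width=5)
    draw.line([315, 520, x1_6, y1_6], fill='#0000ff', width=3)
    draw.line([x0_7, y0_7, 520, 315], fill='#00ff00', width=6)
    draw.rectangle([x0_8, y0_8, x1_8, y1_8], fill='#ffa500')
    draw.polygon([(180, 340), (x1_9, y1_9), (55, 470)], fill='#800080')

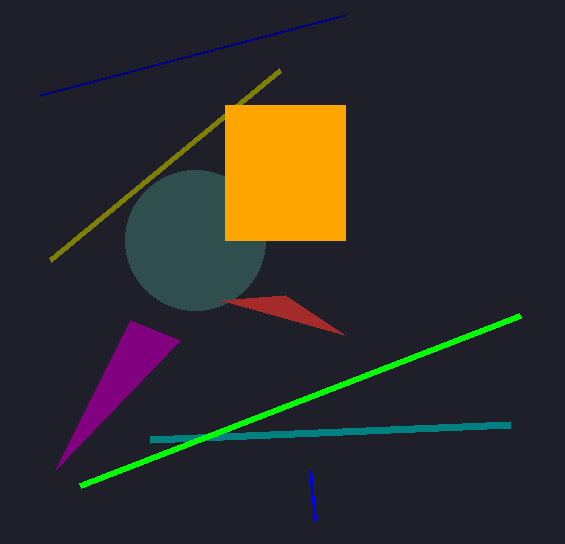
x1_1 = 40
y1_1 = 95
cx_2 = 195
cy_2 = 240
r_2 = 70
x0_3 = 510
y0_3 = 425
x2_4 = 285
y2_4 = 295
x0_5 = 280
y0_5 = 70
x1_6 = 310
y1_6 = 470
x0_7 = 80
y0_7 = 485
x0_8 = 225
y0_8 = 105
x1_8 = 345
y1_8 = 240
x1_9 = 130
y1_9 = 320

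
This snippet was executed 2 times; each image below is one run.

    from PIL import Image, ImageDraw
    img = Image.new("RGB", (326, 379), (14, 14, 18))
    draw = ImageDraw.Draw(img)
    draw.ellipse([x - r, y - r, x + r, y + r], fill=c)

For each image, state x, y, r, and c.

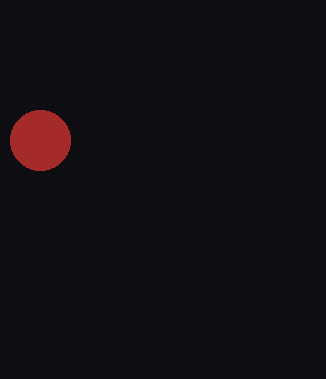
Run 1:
x = 40, y = 140, r = 30, c = 'brown'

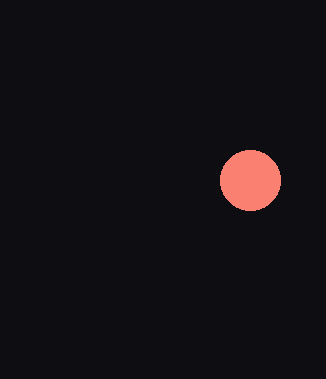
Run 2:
x = 250; y = 180; r = 30; c = 'salmon'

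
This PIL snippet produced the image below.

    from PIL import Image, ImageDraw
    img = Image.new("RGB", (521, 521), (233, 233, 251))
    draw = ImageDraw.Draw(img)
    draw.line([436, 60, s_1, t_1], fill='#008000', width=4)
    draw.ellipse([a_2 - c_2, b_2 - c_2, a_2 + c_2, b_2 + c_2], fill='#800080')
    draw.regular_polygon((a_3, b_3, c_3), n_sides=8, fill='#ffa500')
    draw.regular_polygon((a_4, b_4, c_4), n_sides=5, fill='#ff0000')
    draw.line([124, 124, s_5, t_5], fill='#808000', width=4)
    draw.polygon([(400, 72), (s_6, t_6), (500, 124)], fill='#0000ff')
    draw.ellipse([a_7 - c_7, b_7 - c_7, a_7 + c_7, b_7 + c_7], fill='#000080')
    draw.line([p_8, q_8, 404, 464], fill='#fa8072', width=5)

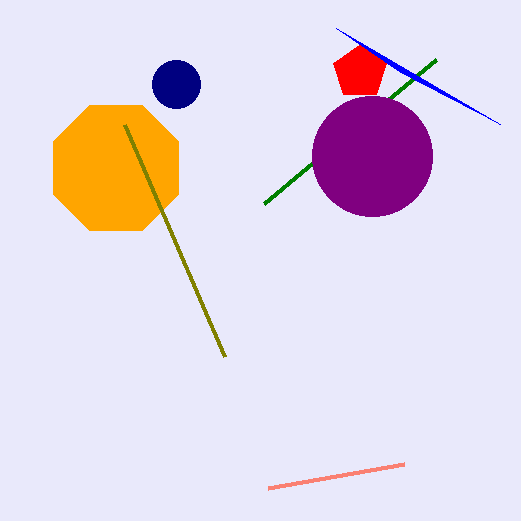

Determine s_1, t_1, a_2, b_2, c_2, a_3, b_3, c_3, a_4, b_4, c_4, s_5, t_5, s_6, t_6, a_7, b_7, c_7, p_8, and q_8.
s_1 = 264, t_1 = 204, a_2 = 372, b_2 = 156, c_2 = 60, a_3 = 116, b_3 = 168, c_3 = 68, a_4 = 360, b_4 = 72, c_4 = 28, s_5 = 224, t_5 = 356, s_6 = 336, t_6 = 28, a_7 = 176, b_7 = 84, c_7 = 24, p_8 = 268, q_8 = 488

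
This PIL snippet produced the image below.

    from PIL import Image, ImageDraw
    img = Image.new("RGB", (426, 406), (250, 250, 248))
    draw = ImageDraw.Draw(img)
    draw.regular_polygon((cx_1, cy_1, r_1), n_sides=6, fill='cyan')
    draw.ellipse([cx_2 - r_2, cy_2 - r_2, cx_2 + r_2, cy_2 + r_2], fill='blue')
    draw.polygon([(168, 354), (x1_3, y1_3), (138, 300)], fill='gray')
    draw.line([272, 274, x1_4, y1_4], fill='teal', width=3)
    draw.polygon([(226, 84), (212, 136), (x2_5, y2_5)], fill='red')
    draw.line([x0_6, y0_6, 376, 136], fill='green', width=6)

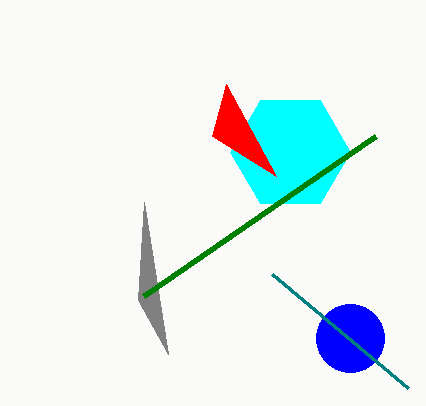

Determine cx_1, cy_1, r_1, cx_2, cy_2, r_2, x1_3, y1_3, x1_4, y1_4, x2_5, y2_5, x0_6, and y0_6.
cx_1 = 290, cy_1 = 152, r_1 = 60, cx_2 = 350, cy_2 = 338, r_2 = 34, x1_3 = 144, y1_3 = 202, x1_4 = 408, y1_4 = 388, x2_5 = 276, y2_5 = 176, x0_6 = 144, y0_6 = 296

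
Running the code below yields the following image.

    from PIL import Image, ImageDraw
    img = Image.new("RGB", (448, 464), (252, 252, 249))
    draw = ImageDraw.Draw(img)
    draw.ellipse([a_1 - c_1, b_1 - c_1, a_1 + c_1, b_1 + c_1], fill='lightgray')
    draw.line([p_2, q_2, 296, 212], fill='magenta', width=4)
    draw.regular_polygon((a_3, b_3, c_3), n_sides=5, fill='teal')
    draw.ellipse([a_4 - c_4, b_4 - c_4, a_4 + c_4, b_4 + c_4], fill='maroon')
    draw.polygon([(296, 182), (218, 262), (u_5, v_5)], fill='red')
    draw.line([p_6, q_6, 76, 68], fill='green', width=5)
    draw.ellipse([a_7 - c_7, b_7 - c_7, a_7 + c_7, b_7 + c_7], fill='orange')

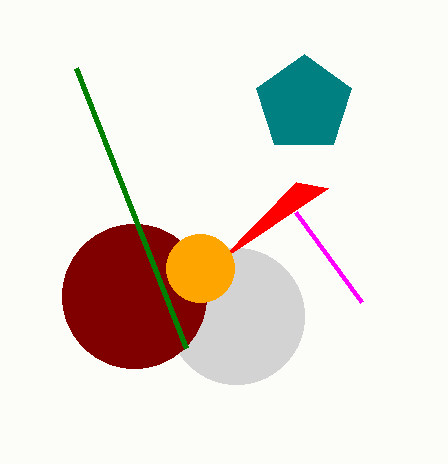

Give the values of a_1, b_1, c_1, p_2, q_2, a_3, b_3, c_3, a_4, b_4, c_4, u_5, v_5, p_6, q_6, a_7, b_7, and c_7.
a_1 = 236; b_1 = 316; c_1 = 68; p_2 = 362; q_2 = 302; a_3 = 304; b_3 = 104; c_3 = 50; a_4 = 134; b_4 = 296; c_4 = 72; u_5 = 328; v_5 = 188; p_6 = 186; q_6 = 348; a_7 = 200; b_7 = 268; c_7 = 34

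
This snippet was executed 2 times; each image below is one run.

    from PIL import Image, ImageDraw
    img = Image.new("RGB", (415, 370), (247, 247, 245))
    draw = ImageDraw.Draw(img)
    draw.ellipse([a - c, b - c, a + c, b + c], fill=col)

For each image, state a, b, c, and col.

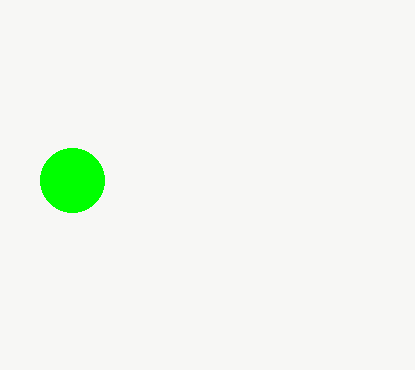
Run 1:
a = 72; b = 180; c = 32; col = 'lime'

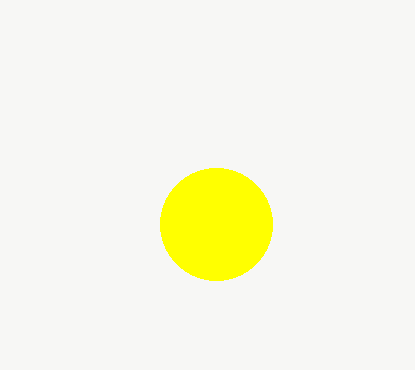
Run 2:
a = 216
b = 224
c = 56
col = 'yellow'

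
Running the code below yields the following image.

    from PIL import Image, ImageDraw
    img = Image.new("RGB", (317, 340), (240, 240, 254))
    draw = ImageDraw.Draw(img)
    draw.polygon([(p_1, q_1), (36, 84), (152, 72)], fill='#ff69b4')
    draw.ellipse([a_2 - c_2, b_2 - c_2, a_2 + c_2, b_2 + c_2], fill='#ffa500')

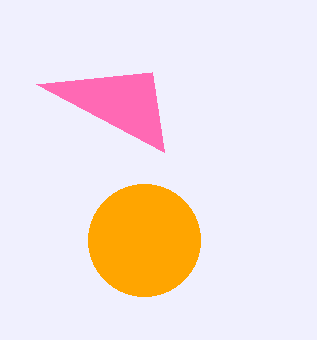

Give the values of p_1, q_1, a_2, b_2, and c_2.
p_1 = 164
q_1 = 152
a_2 = 144
b_2 = 240
c_2 = 56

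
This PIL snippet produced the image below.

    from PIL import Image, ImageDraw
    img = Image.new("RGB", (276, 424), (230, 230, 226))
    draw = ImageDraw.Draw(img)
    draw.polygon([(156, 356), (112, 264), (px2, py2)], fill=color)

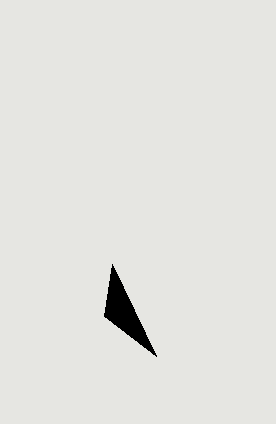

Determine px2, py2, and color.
px2 = 104
py2 = 316
color = 'black'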